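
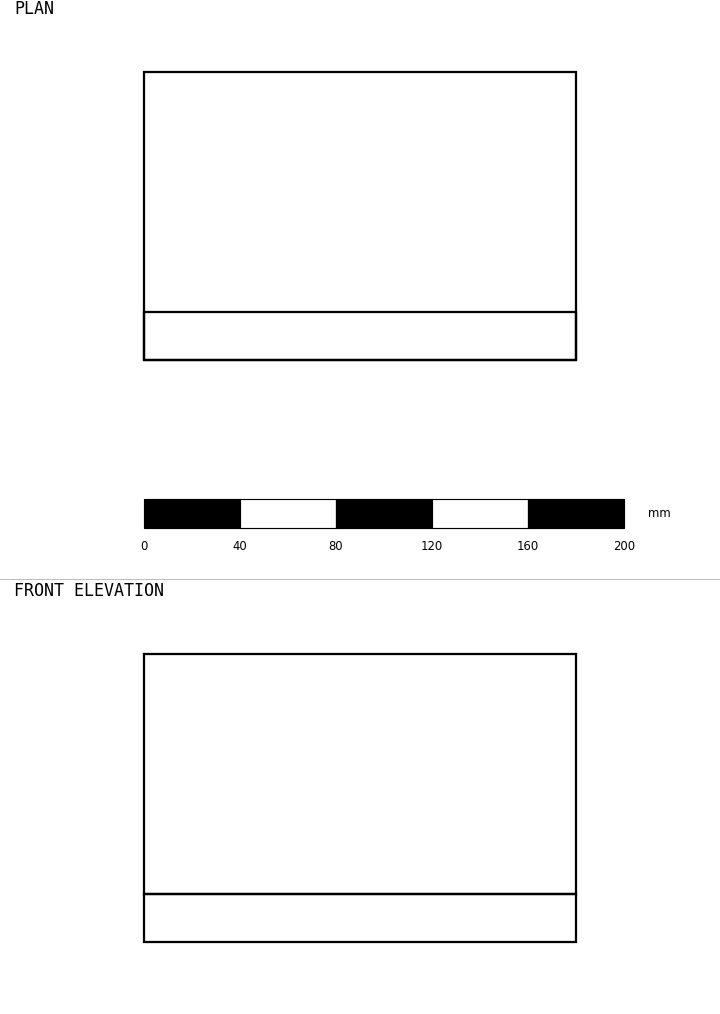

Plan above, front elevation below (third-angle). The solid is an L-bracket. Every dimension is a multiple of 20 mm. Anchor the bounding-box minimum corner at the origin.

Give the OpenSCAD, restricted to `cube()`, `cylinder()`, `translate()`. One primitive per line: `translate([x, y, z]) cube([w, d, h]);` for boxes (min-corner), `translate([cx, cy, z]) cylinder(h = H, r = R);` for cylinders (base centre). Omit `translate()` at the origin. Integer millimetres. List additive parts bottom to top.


cube([180, 120, 20]);
translate([0, 0, 20]) cube([180, 20, 100]);


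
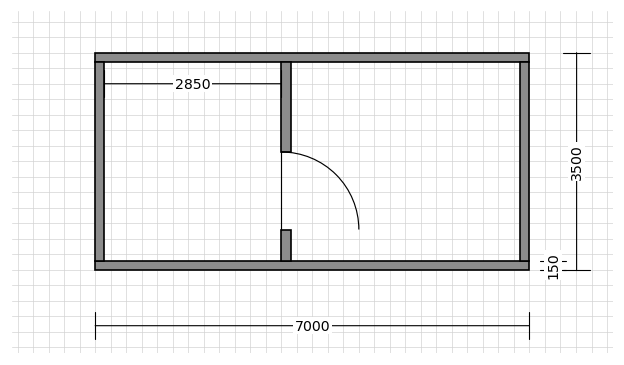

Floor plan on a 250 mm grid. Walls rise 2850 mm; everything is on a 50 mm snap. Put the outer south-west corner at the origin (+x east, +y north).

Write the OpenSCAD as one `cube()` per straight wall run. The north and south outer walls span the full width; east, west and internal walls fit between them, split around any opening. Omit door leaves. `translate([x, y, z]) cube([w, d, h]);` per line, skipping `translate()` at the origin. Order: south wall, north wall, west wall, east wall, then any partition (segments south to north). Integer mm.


cube([7000, 150, 2850]);
translate([0, 3350, 0]) cube([7000, 150, 2850]);
translate([0, 150, 0]) cube([150, 3200, 2850]);
translate([6850, 150, 0]) cube([150, 3200, 2850]);
translate([3000, 150, 0]) cube([150, 500, 2850]);
translate([3000, 1900, 0]) cube([150, 1450, 2850]);


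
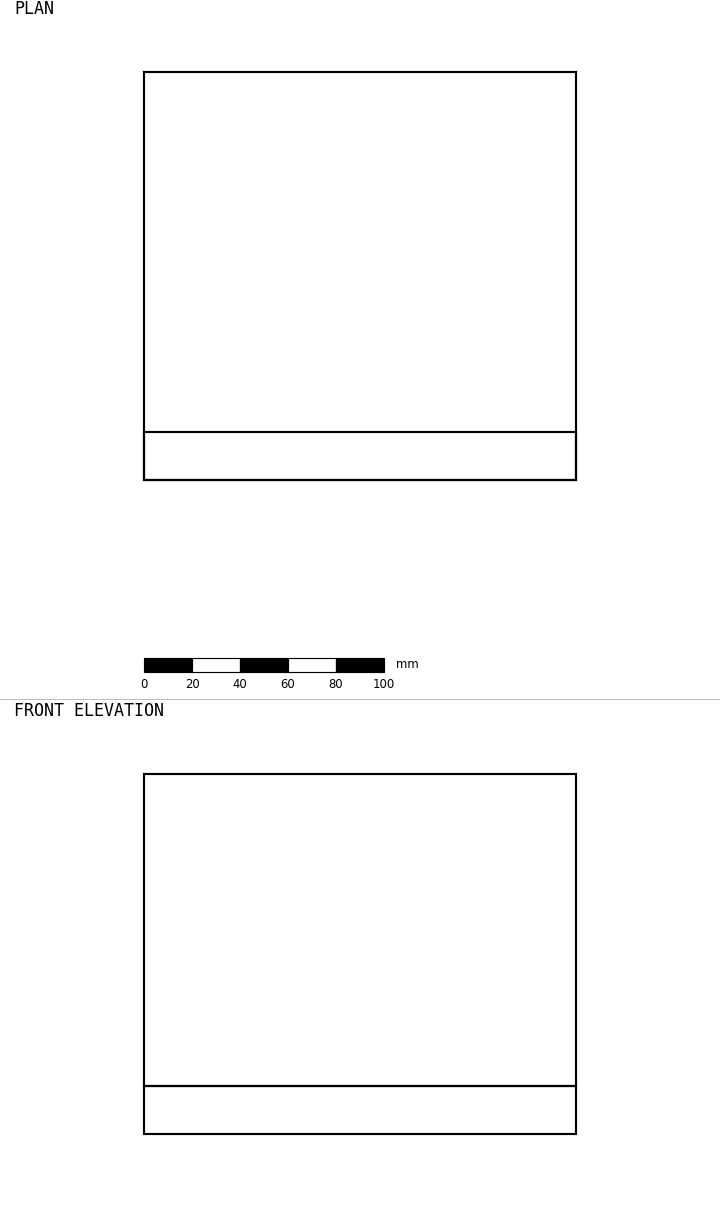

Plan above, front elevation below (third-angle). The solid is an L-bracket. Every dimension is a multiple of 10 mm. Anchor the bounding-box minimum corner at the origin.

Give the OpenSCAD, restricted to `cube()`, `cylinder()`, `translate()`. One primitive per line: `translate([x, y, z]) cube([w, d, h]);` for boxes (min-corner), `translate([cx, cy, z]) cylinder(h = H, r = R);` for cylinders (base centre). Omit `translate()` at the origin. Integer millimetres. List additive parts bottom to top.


cube([180, 170, 20]);
translate([0, 0, 20]) cube([180, 20, 130]);


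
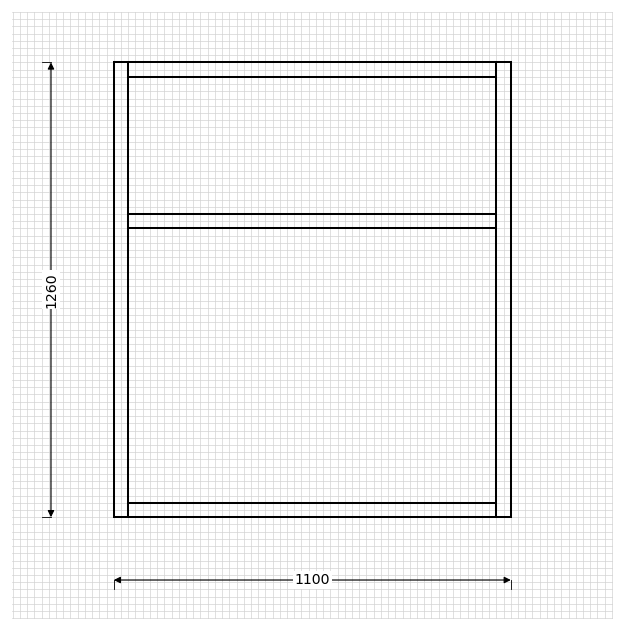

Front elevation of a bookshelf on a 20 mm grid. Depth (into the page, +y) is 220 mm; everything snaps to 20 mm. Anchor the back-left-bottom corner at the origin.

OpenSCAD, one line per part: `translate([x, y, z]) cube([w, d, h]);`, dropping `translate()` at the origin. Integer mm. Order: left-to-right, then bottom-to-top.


cube([40, 220, 1260]);
translate([40, 0, 0]) cube([1020, 220, 40]);
translate([40, 0, 800]) cube([1020, 220, 40]);
translate([40, 0, 1220]) cube([1020, 220, 40]);
translate([1060, 0, 0]) cube([40, 220, 1260]);


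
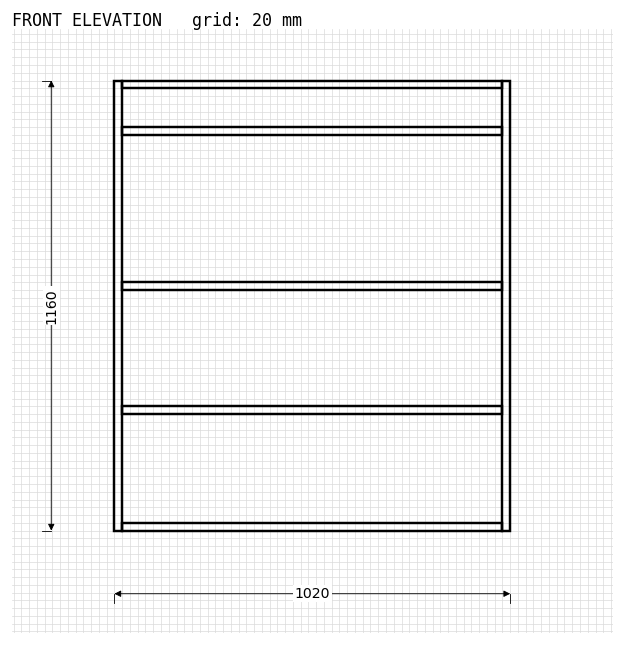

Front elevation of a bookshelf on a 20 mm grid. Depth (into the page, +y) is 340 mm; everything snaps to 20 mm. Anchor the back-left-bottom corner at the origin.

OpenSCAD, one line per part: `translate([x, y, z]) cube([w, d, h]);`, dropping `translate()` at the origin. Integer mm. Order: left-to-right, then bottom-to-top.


cube([20, 340, 1160]);
translate([20, 0, 0]) cube([980, 340, 20]);
translate([20, 0, 300]) cube([980, 340, 20]);
translate([20, 0, 620]) cube([980, 340, 20]);
translate([20, 0, 1020]) cube([980, 340, 20]);
translate([20, 0, 1140]) cube([980, 340, 20]);
translate([1000, 0, 0]) cube([20, 340, 1160]);


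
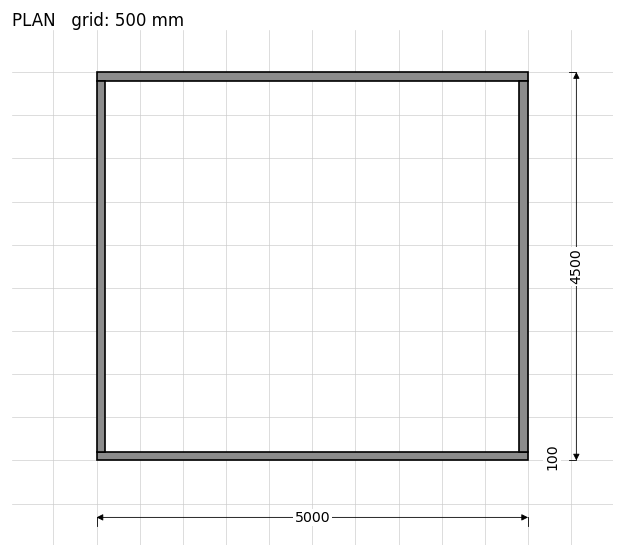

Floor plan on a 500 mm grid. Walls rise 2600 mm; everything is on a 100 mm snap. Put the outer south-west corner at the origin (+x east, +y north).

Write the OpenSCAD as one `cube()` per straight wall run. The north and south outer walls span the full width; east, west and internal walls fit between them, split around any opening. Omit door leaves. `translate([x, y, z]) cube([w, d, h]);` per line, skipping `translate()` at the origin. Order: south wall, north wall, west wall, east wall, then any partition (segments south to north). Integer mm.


cube([5000, 100, 2600]);
translate([0, 4400, 0]) cube([5000, 100, 2600]);
translate([0, 100, 0]) cube([100, 4300, 2600]);
translate([4900, 100, 0]) cube([100, 4300, 2600]);


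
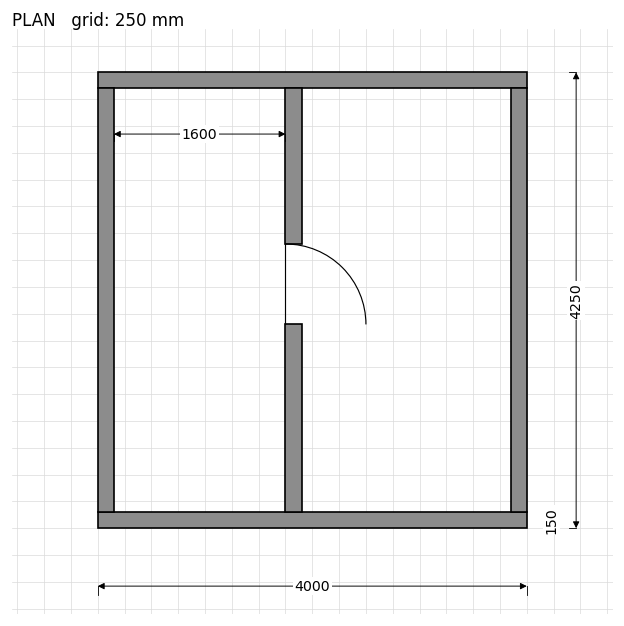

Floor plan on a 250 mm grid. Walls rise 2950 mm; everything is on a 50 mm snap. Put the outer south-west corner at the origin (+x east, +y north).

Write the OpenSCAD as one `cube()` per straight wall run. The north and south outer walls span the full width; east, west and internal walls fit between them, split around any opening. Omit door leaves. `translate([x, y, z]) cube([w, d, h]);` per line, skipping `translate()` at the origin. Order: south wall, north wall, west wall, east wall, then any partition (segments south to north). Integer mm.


cube([4000, 150, 2950]);
translate([0, 4100, 0]) cube([4000, 150, 2950]);
translate([0, 150, 0]) cube([150, 3950, 2950]);
translate([3850, 150, 0]) cube([150, 3950, 2950]);
translate([1750, 150, 0]) cube([150, 1750, 2950]);
translate([1750, 2650, 0]) cube([150, 1450, 2950]);


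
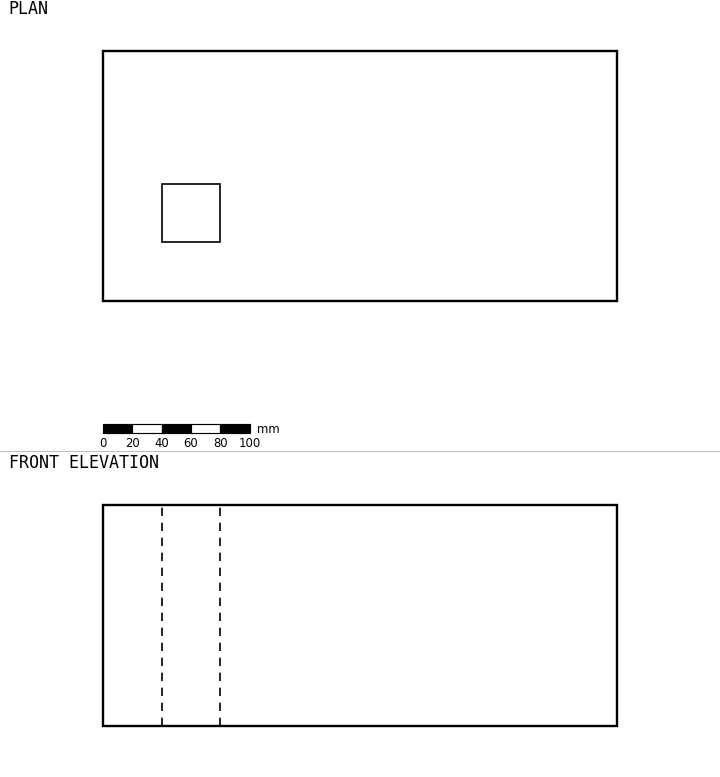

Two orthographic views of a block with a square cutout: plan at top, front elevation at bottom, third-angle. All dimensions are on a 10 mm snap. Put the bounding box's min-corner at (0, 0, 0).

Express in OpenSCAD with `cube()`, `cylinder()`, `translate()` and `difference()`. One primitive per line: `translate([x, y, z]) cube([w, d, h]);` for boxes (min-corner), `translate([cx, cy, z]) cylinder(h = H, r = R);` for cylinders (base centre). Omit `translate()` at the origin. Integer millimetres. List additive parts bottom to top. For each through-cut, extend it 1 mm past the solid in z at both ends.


difference() {
  cube([350, 170, 150]);
  translate([40, 40, -1]) cube([40, 40, 152]);
}


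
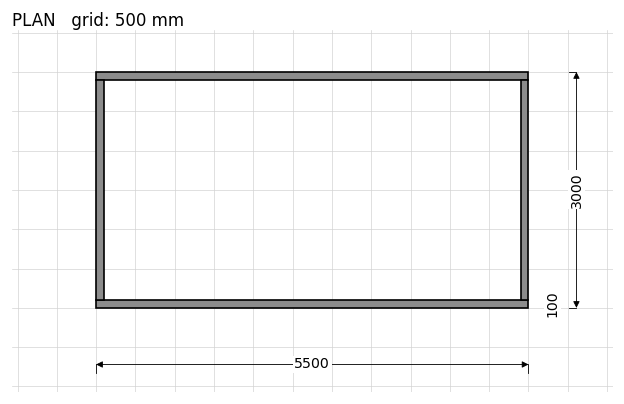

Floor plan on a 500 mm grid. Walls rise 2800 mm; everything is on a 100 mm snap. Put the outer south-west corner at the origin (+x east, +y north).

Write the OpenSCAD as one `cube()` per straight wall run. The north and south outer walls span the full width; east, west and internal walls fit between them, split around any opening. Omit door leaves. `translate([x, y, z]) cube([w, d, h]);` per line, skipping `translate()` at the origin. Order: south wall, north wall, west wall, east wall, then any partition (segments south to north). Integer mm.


cube([5500, 100, 2800]);
translate([0, 2900, 0]) cube([5500, 100, 2800]);
translate([0, 100, 0]) cube([100, 2800, 2800]);
translate([5400, 100, 0]) cube([100, 2800, 2800]);


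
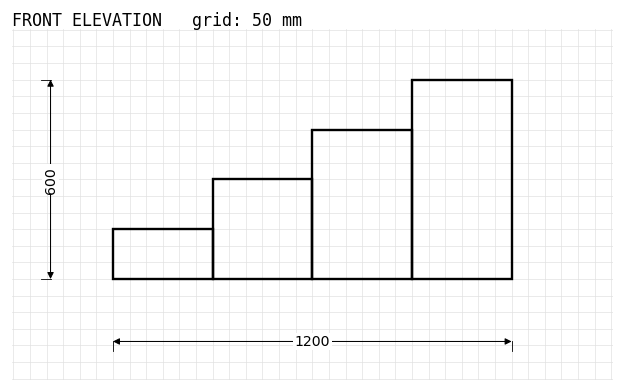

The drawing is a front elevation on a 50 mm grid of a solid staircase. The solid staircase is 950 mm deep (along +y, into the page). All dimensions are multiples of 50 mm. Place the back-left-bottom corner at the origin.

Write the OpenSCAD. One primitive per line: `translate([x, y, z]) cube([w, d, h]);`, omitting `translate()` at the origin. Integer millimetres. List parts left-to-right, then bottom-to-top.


cube([300, 950, 150]);
translate([300, 0, 0]) cube([300, 950, 300]);
translate([600, 0, 0]) cube([300, 950, 450]);
translate([900, 0, 0]) cube([300, 950, 600]);


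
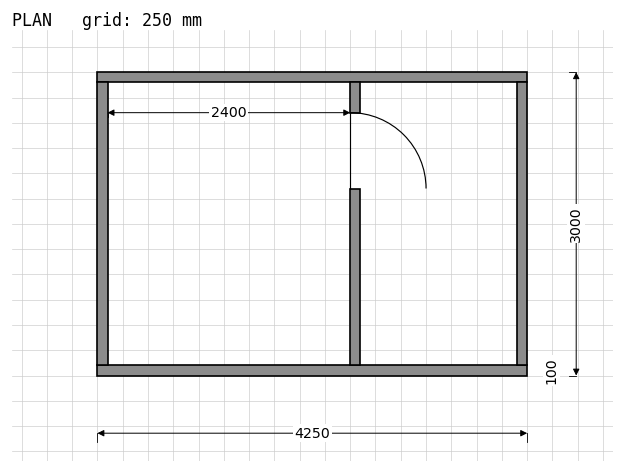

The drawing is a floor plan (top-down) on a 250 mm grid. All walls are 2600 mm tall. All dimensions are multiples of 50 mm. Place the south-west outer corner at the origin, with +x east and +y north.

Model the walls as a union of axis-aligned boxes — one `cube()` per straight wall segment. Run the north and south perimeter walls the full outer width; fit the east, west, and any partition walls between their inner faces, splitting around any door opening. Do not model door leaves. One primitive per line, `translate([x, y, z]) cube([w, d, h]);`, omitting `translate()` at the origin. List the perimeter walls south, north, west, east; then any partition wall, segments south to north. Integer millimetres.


cube([4250, 100, 2600]);
translate([0, 2900, 0]) cube([4250, 100, 2600]);
translate([0, 100, 0]) cube([100, 2800, 2600]);
translate([4150, 100, 0]) cube([100, 2800, 2600]);
translate([2500, 100, 0]) cube([100, 1750, 2600]);
translate([2500, 2600, 0]) cube([100, 300, 2600]);


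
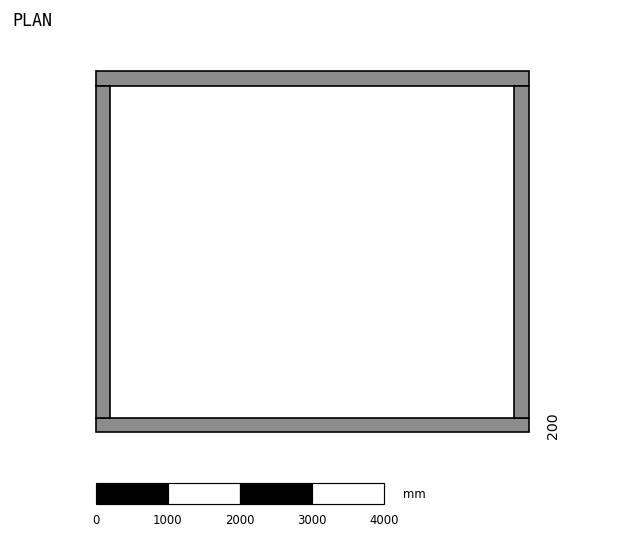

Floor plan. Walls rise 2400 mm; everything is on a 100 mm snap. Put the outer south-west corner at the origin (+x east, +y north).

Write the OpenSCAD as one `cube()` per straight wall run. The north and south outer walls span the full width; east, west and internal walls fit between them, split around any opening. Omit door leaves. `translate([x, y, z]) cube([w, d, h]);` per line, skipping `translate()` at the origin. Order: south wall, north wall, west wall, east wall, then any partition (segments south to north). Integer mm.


cube([6000, 200, 2400]);
translate([0, 4800, 0]) cube([6000, 200, 2400]);
translate([0, 200, 0]) cube([200, 4600, 2400]);
translate([5800, 200, 0]) cube([200, 4600, 2400]);


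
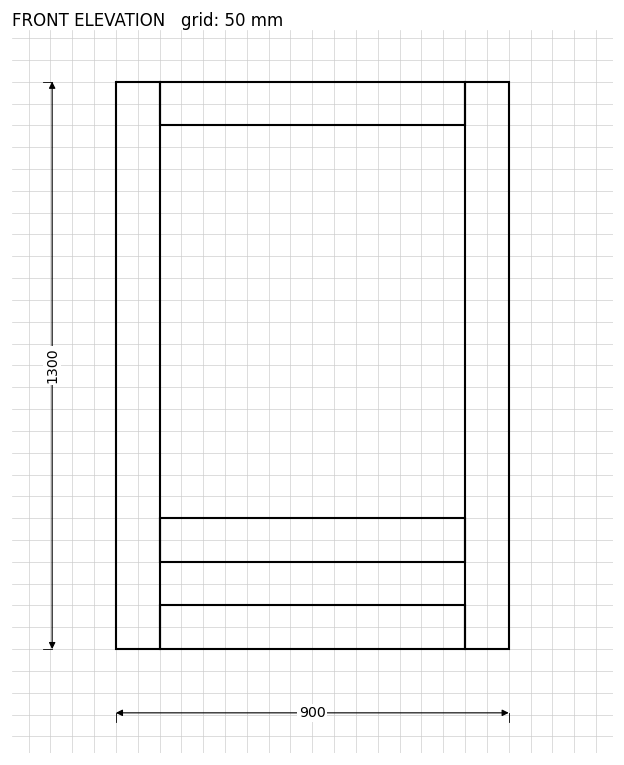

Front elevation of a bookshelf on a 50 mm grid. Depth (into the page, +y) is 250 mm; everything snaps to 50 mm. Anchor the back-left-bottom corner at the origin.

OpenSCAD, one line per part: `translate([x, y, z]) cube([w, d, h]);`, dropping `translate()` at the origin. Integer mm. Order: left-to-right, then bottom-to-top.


cube([100, 250, 1300]);
translate([100, 0, 0]) cube([700, 250, 100]);
translate([100, 0, 200]) cube([700, 250, 100]);
translate([100, 0, 1200]) cube([700, 250, 100]);
translate([800, 0, 0]) cube([100, 250, 1300]);


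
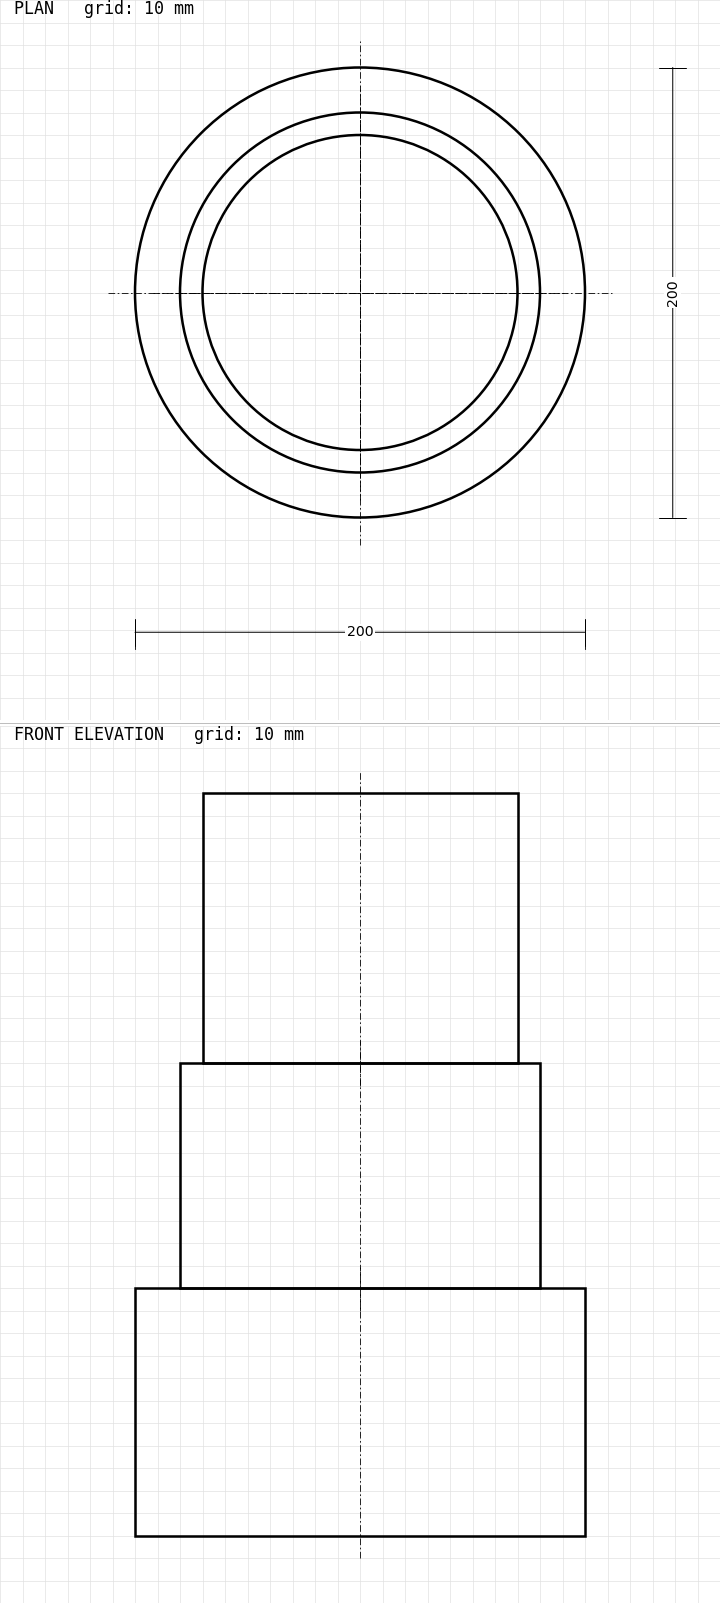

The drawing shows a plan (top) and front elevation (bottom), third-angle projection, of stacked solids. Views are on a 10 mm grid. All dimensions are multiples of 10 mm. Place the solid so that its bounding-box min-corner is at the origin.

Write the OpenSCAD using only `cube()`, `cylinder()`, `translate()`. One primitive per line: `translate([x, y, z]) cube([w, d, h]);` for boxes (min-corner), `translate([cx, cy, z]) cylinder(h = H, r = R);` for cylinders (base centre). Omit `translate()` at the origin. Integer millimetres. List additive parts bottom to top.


translate([100, 100, 0]) cylinder(h = 110, r = 100);
translate([100, 100, 110]) cylinder(h = 100, r = 80);
translate([100, 100, 210]) cylinder(h = 120, r = 70);


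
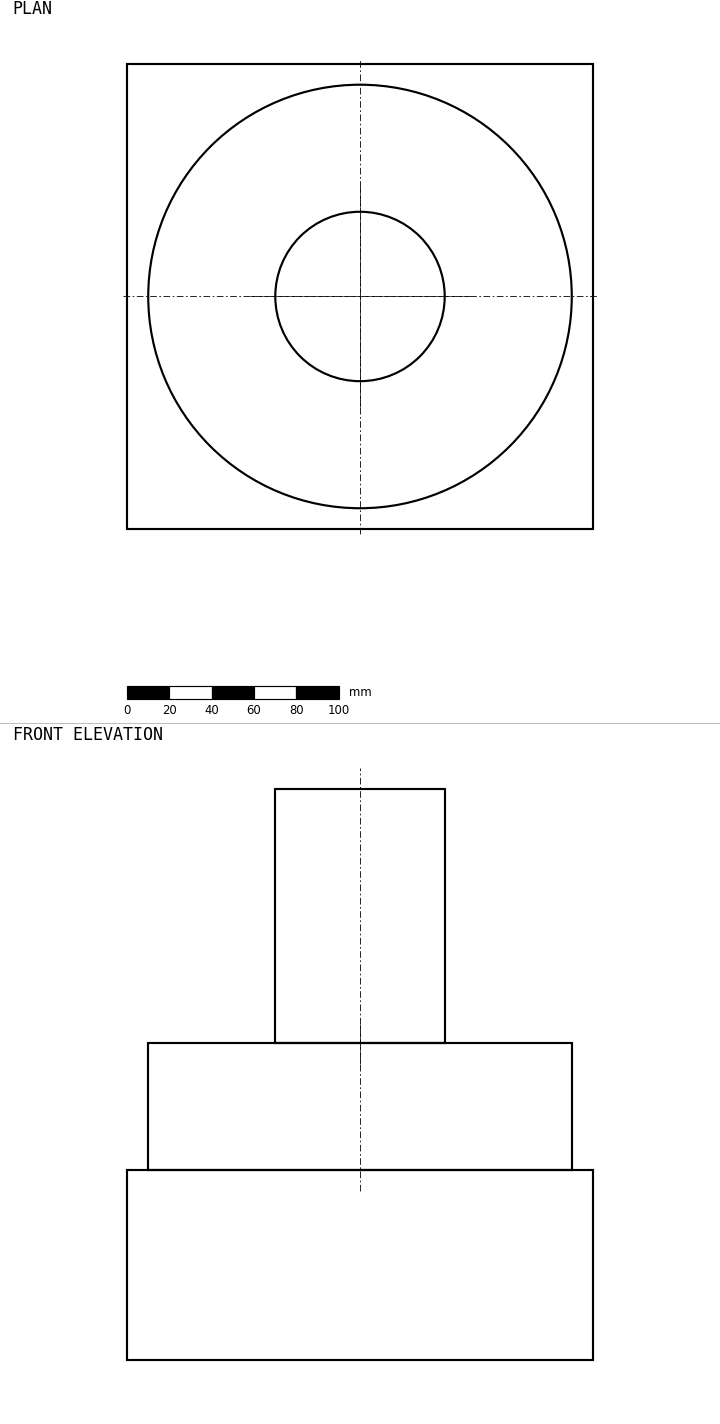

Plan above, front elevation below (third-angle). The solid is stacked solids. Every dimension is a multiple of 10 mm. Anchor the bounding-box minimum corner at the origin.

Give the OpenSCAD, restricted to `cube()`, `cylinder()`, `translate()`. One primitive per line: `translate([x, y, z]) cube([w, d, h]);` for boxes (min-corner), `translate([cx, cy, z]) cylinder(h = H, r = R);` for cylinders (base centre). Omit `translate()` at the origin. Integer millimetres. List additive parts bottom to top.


cube([220, 220, 90]);
translate([110, 110, 90]) cylinder(h = 60, r = 100);
translate([110, 110, 150]) cylinder(h = 120, r = 40);


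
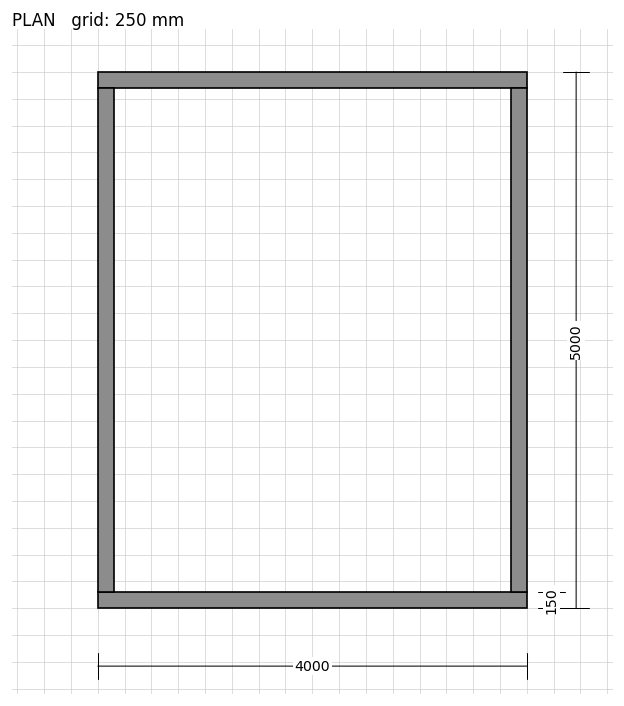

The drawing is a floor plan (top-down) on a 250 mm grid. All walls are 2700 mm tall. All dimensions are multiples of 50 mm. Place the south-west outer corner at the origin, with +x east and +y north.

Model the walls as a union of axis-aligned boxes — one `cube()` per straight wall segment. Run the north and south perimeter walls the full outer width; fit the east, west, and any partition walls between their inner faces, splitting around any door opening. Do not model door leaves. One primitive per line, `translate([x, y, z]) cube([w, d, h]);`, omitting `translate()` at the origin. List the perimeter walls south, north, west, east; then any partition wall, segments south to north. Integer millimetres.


cube([4000, 150, 2700]);
translate([0, 4850, 0]) cube([4000, 150, 2700]);
translate([0, 150, 0]) cube([150, 4700, 2700]);
translate([3850, 150, 0]) cube([150, 4700, 2700]);


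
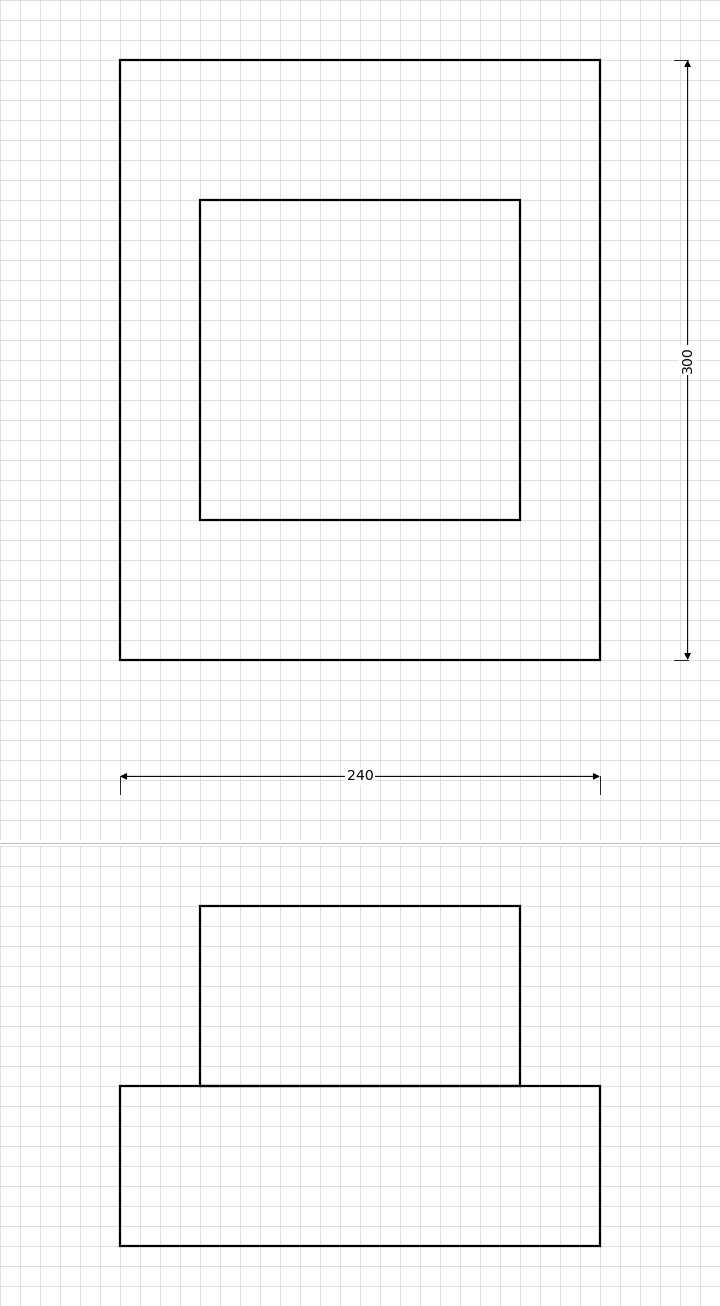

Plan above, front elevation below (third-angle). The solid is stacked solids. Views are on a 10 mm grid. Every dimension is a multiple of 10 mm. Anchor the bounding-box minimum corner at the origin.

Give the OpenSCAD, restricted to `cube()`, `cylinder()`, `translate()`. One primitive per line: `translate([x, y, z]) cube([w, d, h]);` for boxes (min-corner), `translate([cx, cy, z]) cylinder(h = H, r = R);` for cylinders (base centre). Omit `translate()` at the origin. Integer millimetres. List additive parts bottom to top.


cube([240, 300, 80]);
translate([40, 70, 80]) cube([160, 160, 90]);


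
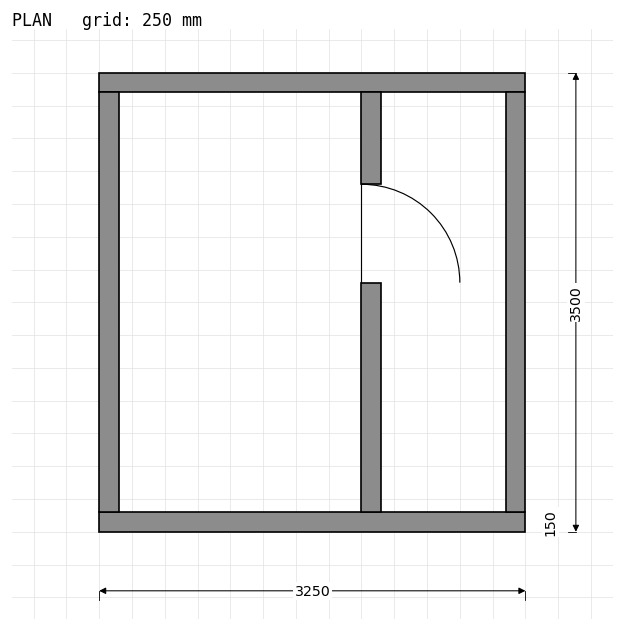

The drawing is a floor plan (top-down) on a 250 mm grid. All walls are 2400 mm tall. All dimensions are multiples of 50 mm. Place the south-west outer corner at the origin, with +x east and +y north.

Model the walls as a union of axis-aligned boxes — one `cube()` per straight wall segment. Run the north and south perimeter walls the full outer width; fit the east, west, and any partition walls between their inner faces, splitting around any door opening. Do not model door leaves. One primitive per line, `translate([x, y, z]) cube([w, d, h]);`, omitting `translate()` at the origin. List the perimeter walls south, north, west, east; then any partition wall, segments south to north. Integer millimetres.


cube([3250, 150, 2400]);
translate([0, 3350, 0]) cube([3250, 150, 2400]);
translate([0, 150, 0]) cube([150, 3200, 2400]);
translate([3100, 150, 0]) cube([150, 3200, 2400]);
translate([2000, 150, 0]) cube([150, 1750, 2400]);
translate([2000, 2650, 0]) cube([150, 700, 2400]);


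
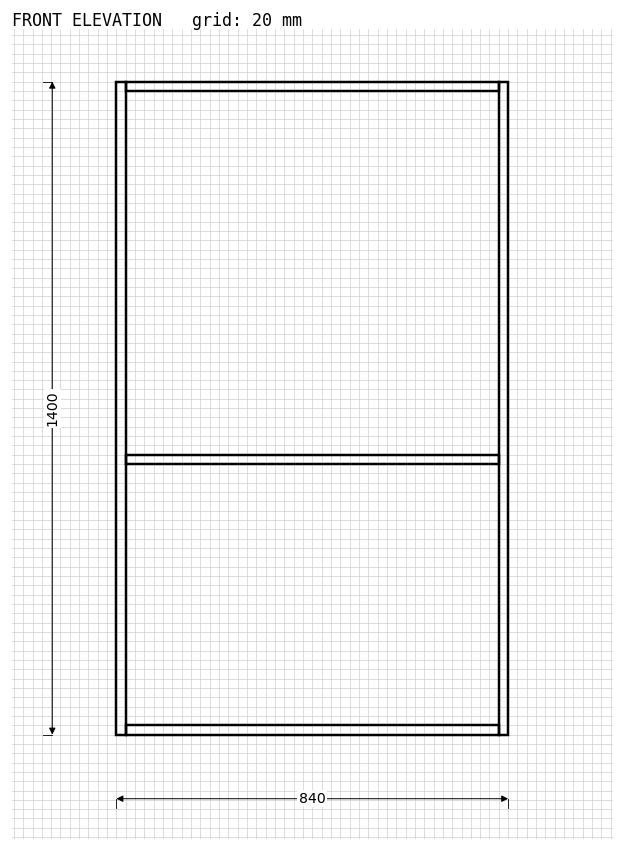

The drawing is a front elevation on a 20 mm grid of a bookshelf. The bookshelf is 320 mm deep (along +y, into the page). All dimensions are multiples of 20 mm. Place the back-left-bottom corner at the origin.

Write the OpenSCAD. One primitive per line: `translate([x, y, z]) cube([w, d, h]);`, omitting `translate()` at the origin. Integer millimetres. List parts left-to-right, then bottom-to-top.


cube([20, 320, 1400]);
translate([20, 0, 0]) cube([800, 320, 20]);
translate([20, 0, 580]) cube([800, 320, 20]);
translate([20, 0, 1380]) cube([800, 320, 20]);
translate([820, 0, 0]) cube([20, 320, 1400]);


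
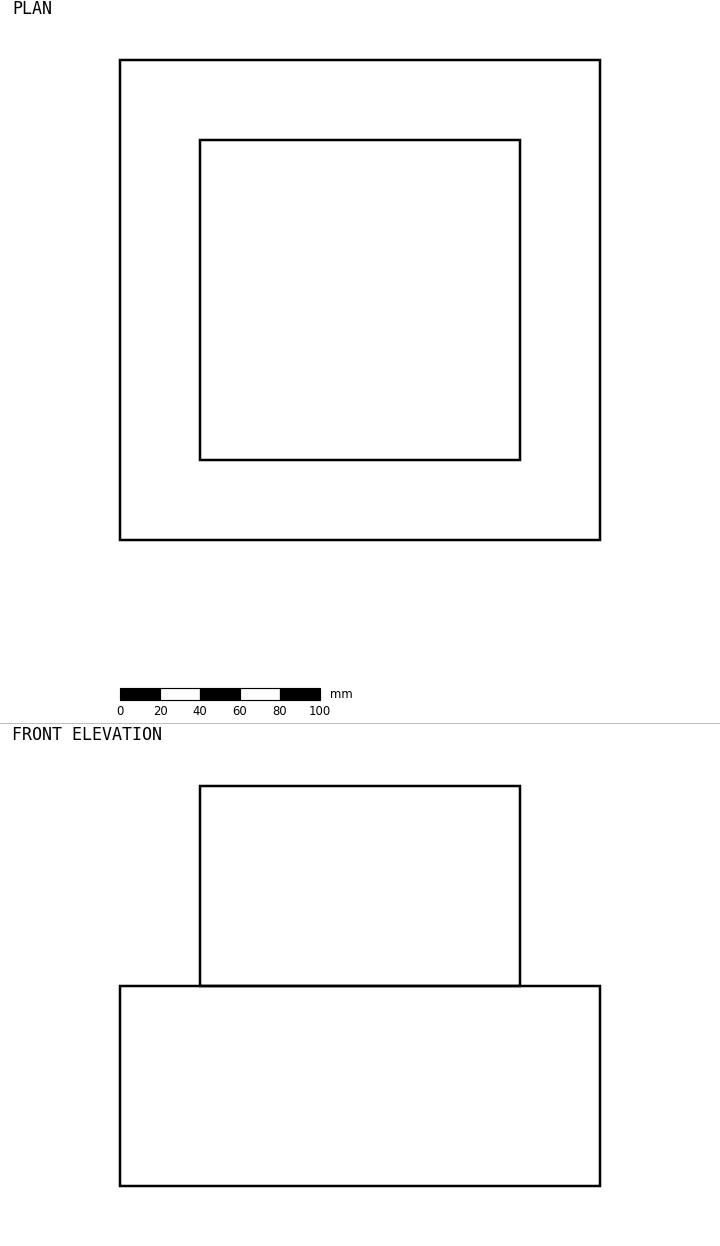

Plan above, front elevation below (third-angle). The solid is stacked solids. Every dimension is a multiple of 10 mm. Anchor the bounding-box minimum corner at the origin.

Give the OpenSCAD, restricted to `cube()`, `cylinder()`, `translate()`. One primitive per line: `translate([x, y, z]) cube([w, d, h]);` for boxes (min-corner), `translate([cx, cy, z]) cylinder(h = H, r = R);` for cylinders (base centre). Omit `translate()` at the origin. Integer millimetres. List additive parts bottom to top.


cube([240, 240, 100]);
translate([40, 40, 100]) cube([160, 160, 100]);


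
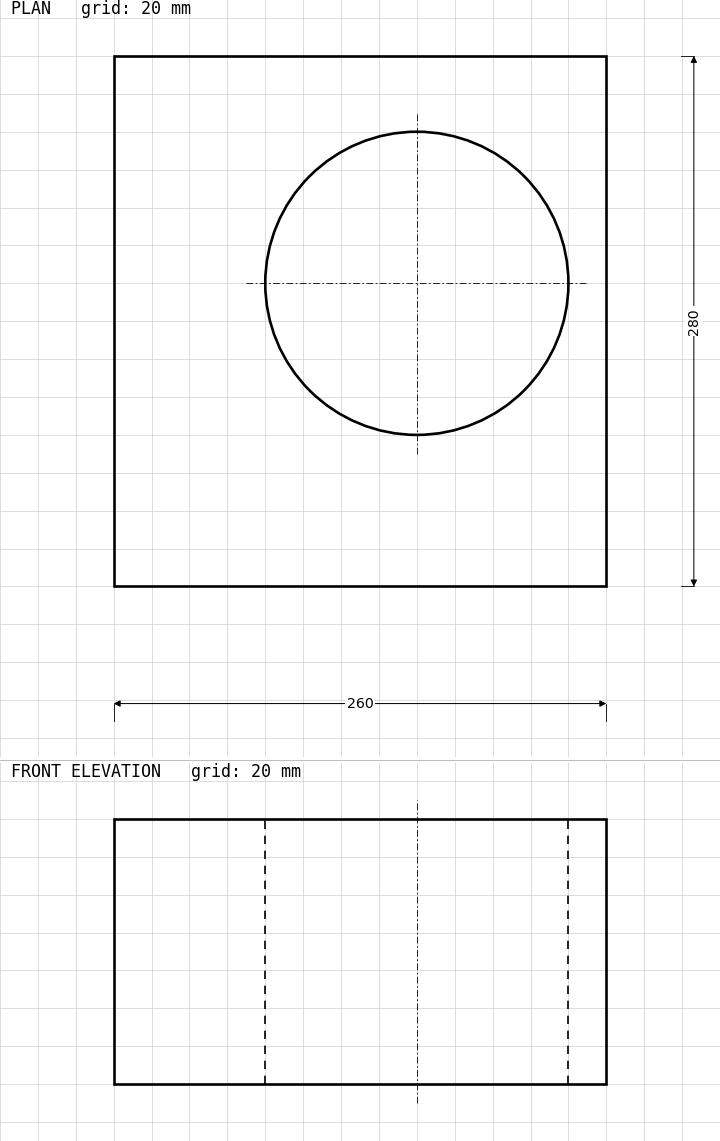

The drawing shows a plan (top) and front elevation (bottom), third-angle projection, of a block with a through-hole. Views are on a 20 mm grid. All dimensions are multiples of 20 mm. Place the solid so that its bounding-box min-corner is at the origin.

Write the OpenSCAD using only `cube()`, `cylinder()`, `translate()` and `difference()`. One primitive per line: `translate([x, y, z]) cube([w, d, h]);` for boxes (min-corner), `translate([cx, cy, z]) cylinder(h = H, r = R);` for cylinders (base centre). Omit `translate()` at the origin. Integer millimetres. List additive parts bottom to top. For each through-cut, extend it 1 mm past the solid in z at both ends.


difference() {
  cube([260, 280, 140]);
  translate([160, 160, -1]) cylinder(h = 142, r = 80);
}


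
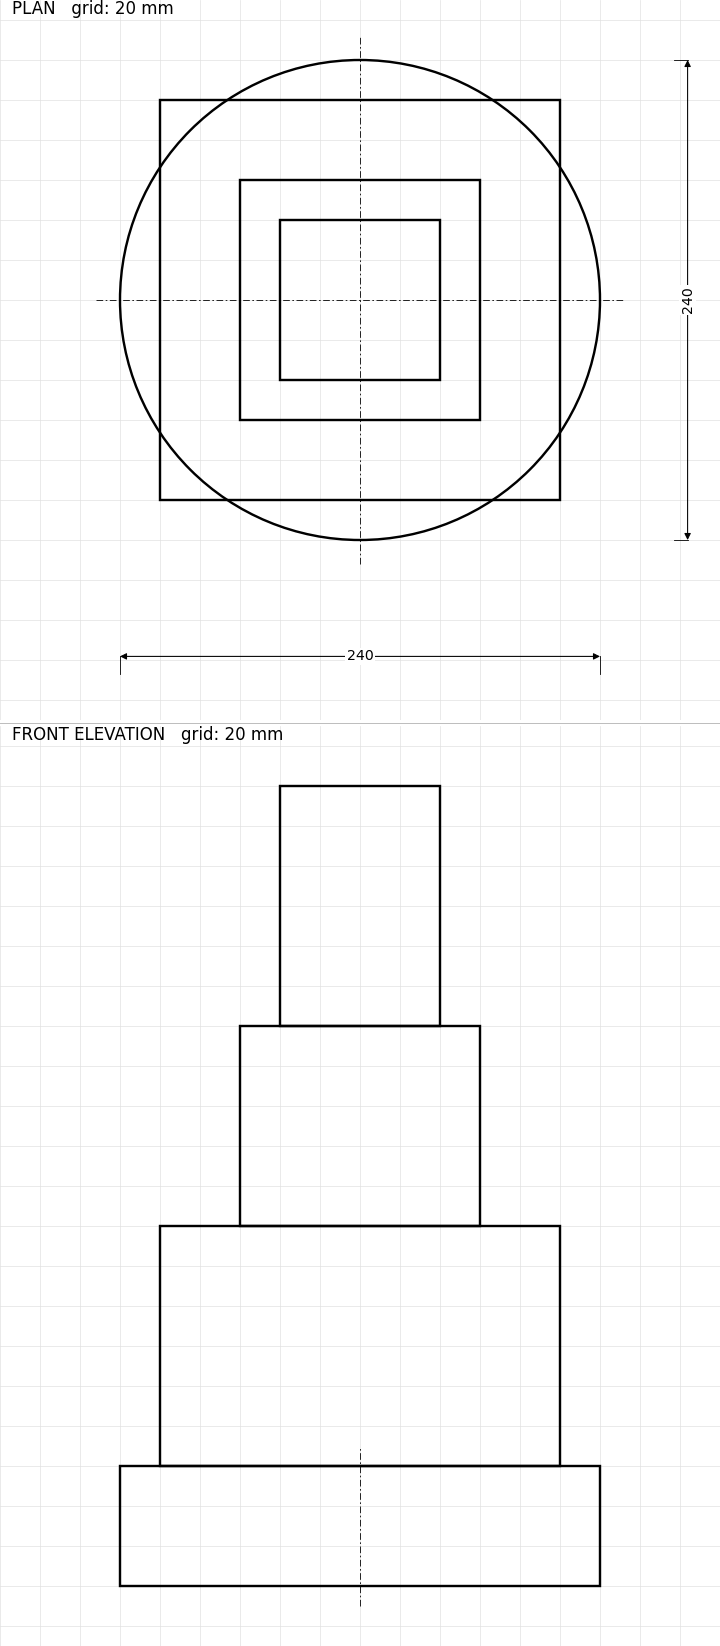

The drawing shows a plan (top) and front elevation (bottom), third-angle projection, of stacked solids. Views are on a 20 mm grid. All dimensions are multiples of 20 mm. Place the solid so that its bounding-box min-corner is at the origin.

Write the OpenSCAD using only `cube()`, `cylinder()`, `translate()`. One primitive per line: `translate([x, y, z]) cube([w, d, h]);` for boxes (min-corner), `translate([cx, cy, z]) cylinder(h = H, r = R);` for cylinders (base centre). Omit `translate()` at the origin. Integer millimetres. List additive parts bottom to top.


translate([120, 120, 0]) cylinder(h = 60, r = 120);
translate([20, 20, 60]) cube([200, 200, 120]);
translate([60, 60, 180]) cube([120, 120, 100]);
translate([80, 80, 280]) cube([80, 80, 120]);


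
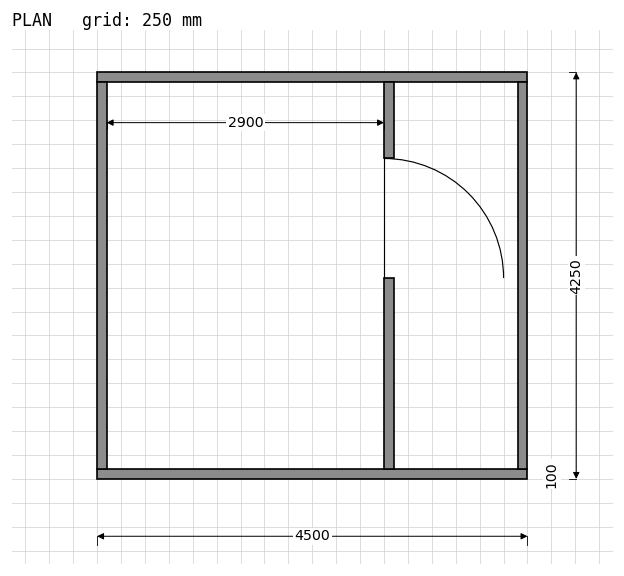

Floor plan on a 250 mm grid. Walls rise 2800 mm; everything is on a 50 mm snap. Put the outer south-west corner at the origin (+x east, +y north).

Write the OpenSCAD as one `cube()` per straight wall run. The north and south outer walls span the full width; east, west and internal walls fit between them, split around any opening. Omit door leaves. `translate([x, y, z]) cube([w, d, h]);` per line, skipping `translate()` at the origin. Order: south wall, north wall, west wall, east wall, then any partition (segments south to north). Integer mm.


cube([4500, 100, 2800]);
translate([0, 4150, 0]) cube([4500, 100, 2800]);
translate([0, 100, 0]) cube([100, 4050, 2800]);
translate([4400, 100, 0]) cube([100, 4050, 2800]);
translate([3000, 100, 0]) cube([100, 2000, 2800]);
translate([3000, 3350, 0]) cube([100, 800, 2800]);


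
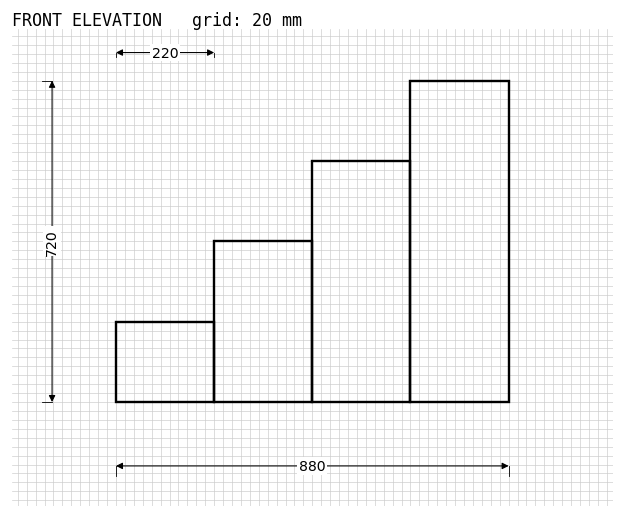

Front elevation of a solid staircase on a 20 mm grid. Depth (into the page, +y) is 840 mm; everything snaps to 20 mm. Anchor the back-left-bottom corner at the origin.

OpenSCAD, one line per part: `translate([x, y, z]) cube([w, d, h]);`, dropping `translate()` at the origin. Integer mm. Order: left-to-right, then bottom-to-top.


cube([220, 840, 180]);
translate([220, 0, 0]) cube([220, 840, 360]);
translate([440, 0, 0]) cube([220, 840, 540]);
translate([660, 0, 0]) cube([220, 840, 720]);


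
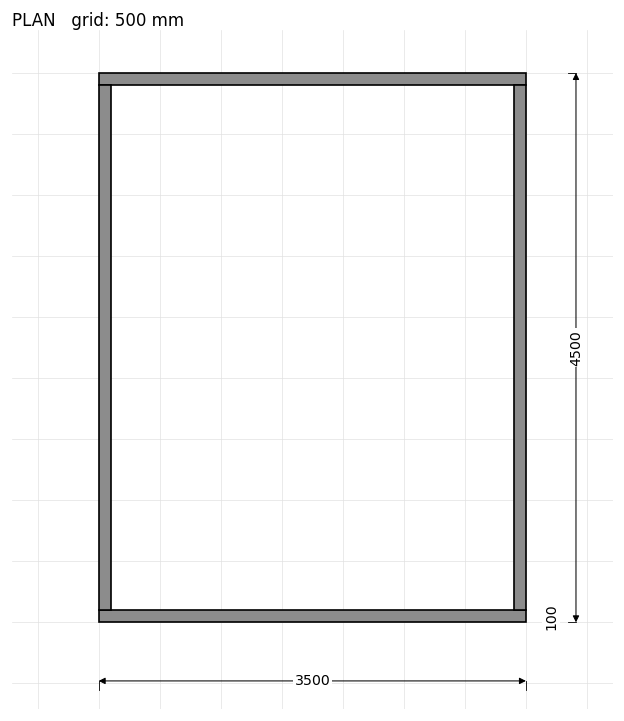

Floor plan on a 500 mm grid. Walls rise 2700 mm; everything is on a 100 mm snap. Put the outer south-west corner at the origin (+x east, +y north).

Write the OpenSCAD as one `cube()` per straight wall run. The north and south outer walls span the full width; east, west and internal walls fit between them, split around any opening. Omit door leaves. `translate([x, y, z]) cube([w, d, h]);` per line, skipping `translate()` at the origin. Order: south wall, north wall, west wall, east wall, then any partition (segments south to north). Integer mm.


cube([3500, 100, 2700]);
translate([0, 4400, 0]) cube([3500, 100, 2700]);
translate([0, 100, 0]) cube([100, 4300, 2700]);
translate([3400, 100, 0]) cube([100, 4300, 2700]);


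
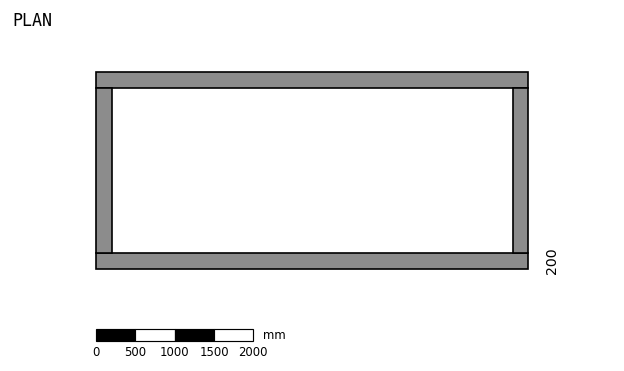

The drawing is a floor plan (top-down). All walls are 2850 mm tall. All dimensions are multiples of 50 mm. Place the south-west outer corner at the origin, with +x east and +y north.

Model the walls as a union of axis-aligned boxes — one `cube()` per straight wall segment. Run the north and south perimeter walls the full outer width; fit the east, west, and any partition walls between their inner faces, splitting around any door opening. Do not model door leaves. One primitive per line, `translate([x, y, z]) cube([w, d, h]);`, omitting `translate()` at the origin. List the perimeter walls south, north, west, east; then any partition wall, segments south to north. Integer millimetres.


cube([5500, 200, 2850]);
translate([0, 2300, 0]) cube([5500, 200, 2850]);
translate([0, 200, 0]) cube([200, 2100, 2850]);
translate([5300, 200, 0]) cube([200, 2100, 2850]);


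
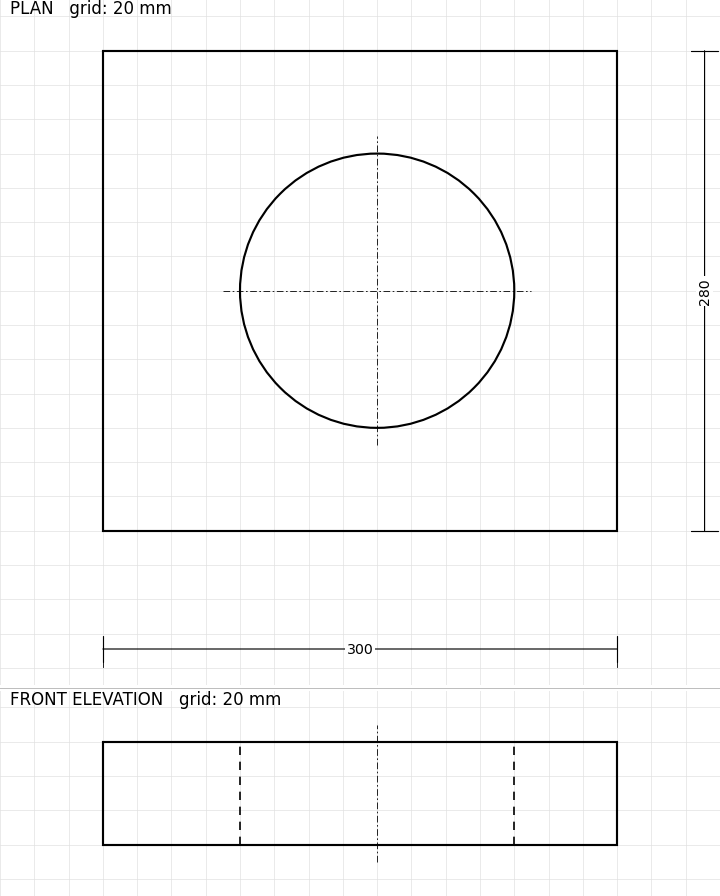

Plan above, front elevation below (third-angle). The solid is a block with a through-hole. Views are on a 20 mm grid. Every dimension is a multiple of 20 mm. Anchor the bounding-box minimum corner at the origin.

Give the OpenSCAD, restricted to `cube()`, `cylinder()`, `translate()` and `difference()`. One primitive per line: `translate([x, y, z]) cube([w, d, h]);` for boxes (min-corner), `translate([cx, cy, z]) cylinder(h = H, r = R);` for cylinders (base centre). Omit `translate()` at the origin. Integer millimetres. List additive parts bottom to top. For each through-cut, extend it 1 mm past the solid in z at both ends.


difference() {
  cube([300, 280, 60]);
  translate([160, 140, -1]) cylinder(h = 62, r = 80);
}


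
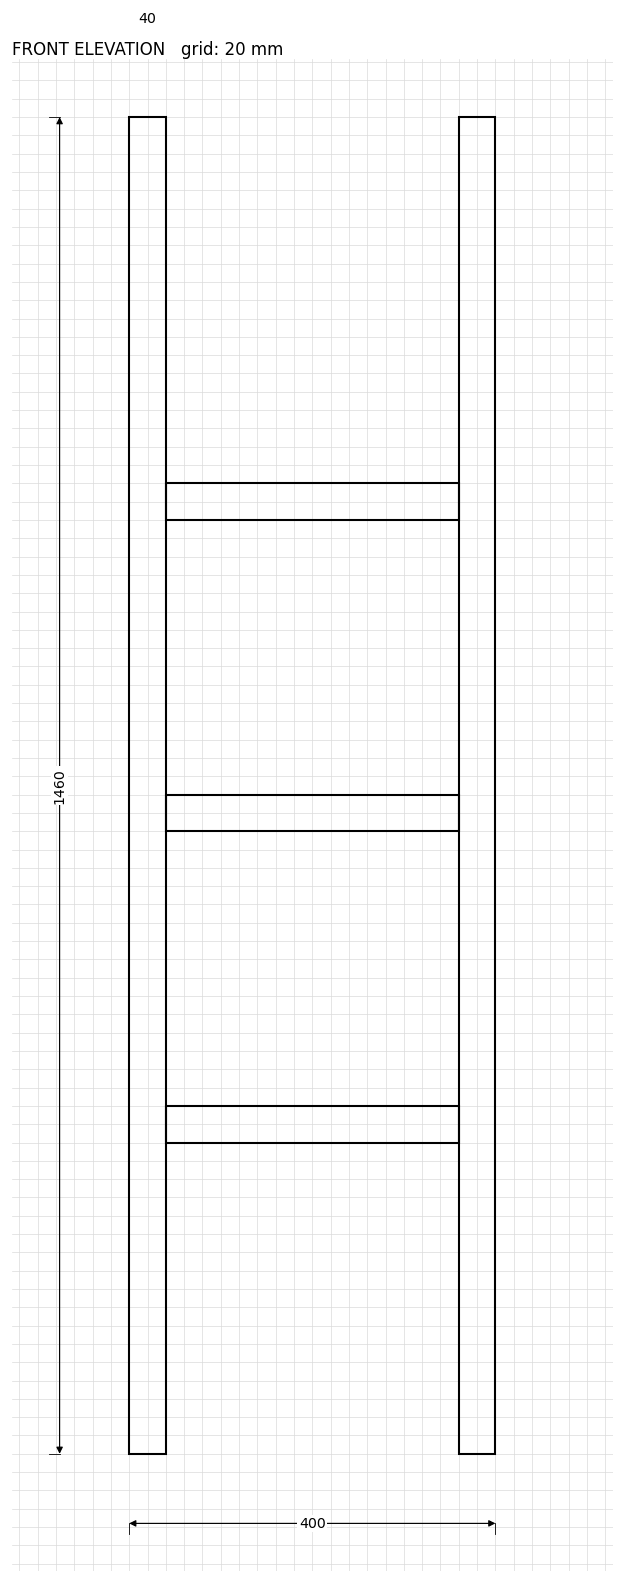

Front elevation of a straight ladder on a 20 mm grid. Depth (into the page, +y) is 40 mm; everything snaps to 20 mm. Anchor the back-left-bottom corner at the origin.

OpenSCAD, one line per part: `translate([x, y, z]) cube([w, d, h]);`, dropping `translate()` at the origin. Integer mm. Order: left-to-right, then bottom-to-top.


cube([40, 40, 1460]);
translate([40, 0, 340]) cube([320, 40, 40]);
translate([40, 0, 680]) cube([320, 40, 40]);
translate([40, 0, 1020]) cube([320, 40, 40]);
translate([360, 0, 0]) cube([40, 40, 1460]);


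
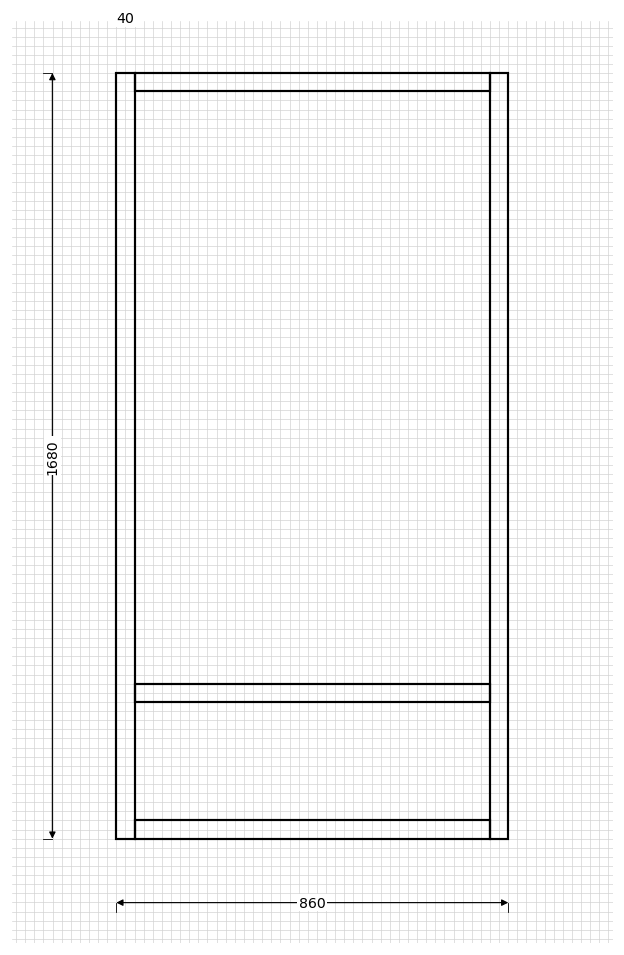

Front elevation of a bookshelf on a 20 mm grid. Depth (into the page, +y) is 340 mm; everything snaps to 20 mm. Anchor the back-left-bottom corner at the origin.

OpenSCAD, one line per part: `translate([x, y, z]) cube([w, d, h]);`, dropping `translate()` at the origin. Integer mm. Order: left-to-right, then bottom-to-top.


cube([40, 340, 1680]);
translate([40, 0, 0]) cube([780, 340, 40]);
translate([40, 0, 300]) cube([780, 340, 40]);
translate([40, 0, 1640]) cube([780, 340, 40]);
translate([820, 0, 0]) cube([40, 340, 1680]);


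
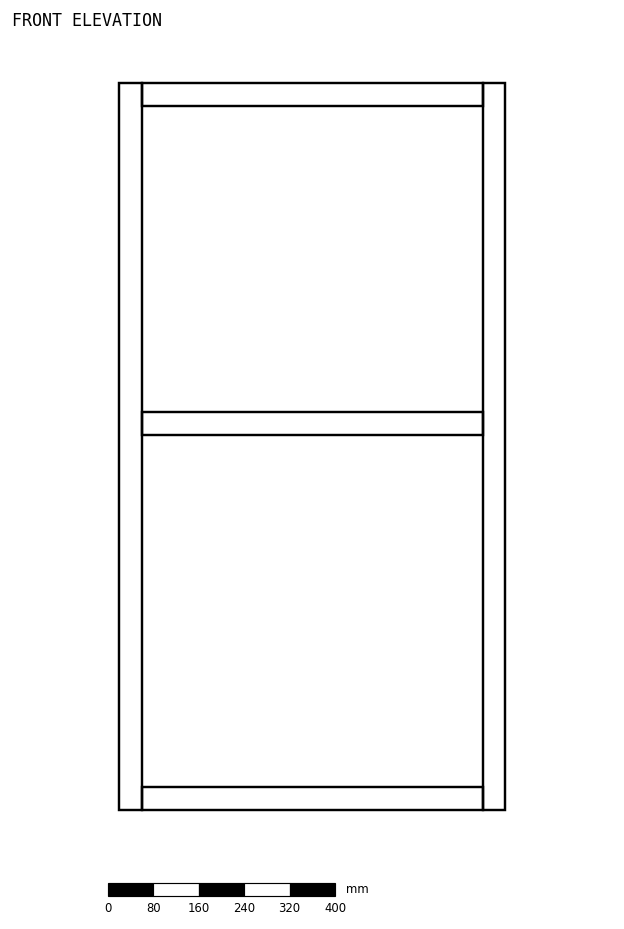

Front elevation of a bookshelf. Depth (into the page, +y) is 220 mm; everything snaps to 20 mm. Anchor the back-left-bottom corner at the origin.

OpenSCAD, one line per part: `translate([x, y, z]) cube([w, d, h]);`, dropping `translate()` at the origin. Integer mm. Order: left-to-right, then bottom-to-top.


cube([40, 220, 1280]);
translate([40, 0, 0]) cube([600, 220, 40]);
translate([40, 0, 660]) cube([600, 220, 40]);
translate([40, 0, 1240]) cube([600, 220, 40]);
translate([640, 0, 0]) cube([40, 220, 1280]);


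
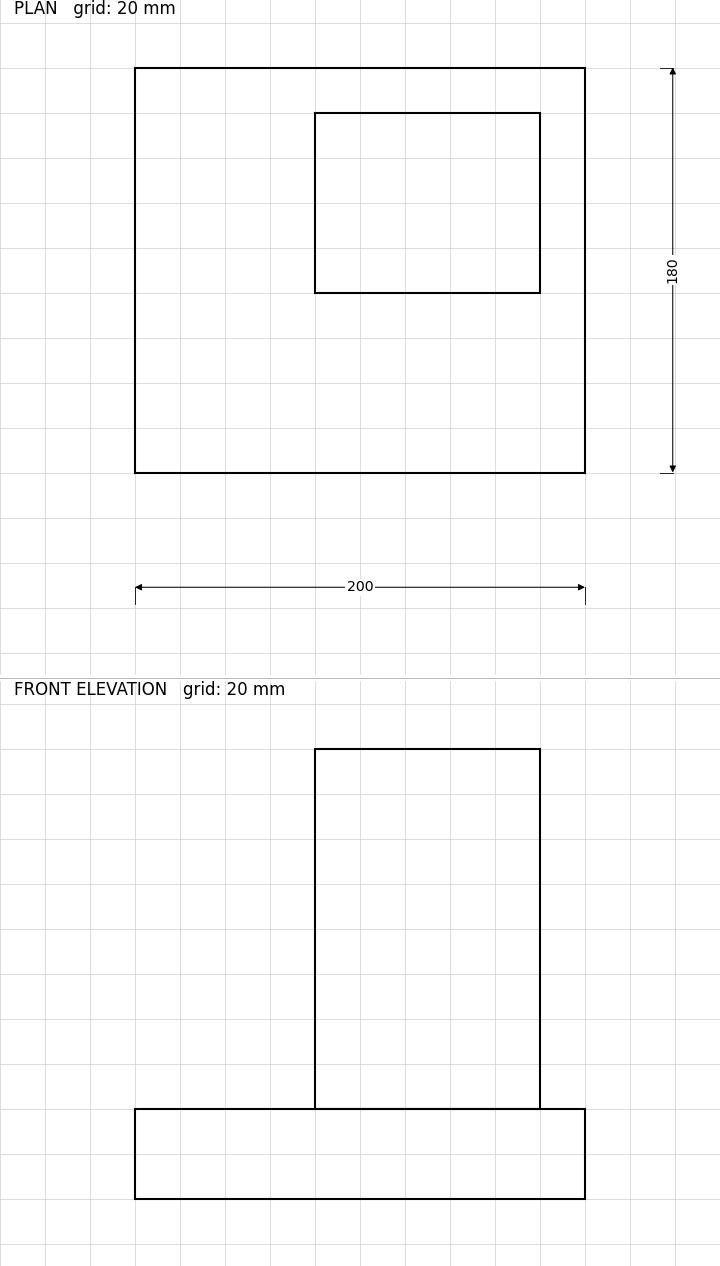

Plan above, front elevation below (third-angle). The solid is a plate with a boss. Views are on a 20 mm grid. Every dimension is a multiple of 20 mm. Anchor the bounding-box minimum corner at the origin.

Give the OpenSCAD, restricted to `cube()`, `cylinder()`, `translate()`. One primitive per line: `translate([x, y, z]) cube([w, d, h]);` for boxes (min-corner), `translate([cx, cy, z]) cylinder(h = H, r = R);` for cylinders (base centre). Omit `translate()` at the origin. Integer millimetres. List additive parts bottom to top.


cube([200, 180, 40]);
translate([80, 80, 40]) cube([100, 80, 160]);


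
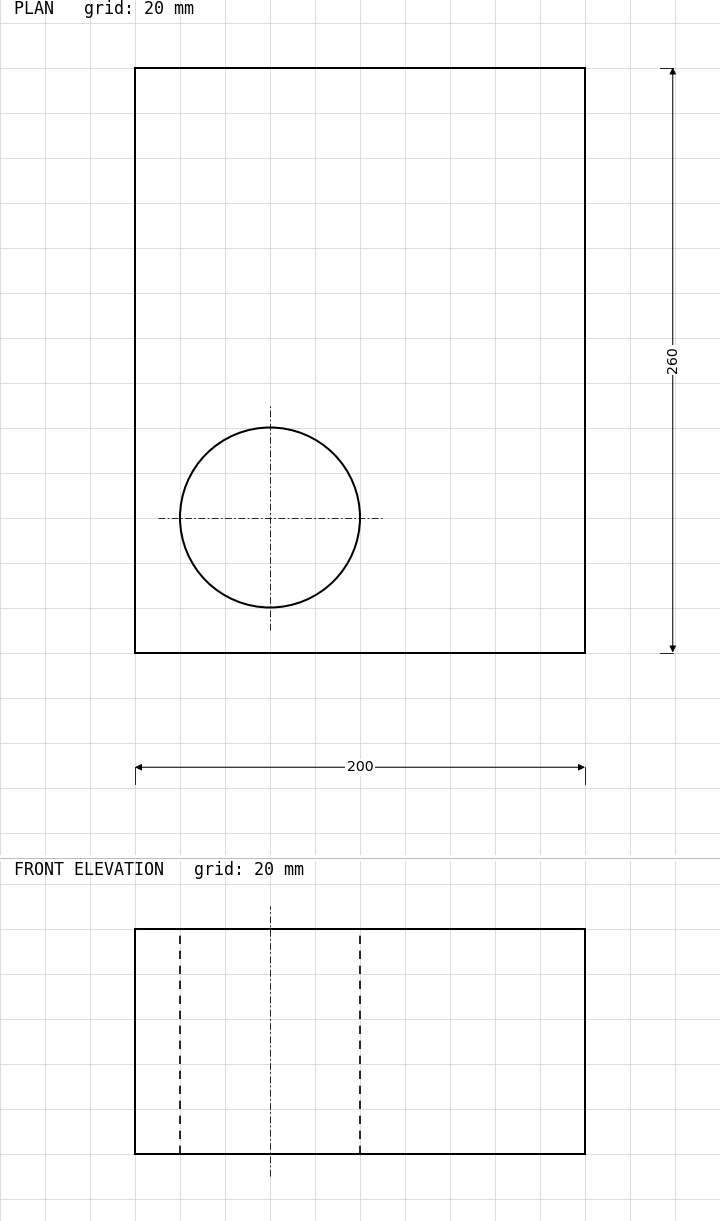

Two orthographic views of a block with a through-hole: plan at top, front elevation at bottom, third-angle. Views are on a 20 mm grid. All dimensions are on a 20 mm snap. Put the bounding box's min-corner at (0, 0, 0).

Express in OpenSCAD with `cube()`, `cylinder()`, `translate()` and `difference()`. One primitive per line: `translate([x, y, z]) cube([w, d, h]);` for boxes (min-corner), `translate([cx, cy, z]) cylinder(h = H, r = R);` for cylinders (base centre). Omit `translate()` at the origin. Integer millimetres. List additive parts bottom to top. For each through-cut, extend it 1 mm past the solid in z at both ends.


difference() {
  cube([200, 260, 100]);
  translate([60, 60, -1]) cylinder(h = 102, r = 40);
}


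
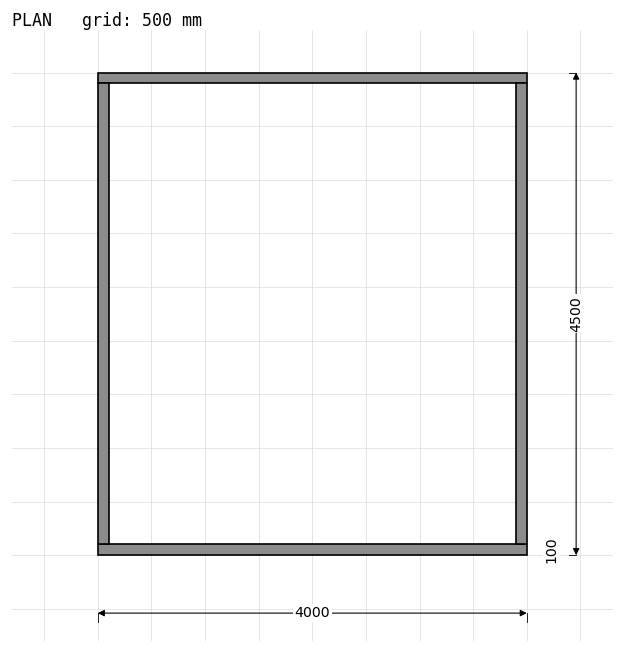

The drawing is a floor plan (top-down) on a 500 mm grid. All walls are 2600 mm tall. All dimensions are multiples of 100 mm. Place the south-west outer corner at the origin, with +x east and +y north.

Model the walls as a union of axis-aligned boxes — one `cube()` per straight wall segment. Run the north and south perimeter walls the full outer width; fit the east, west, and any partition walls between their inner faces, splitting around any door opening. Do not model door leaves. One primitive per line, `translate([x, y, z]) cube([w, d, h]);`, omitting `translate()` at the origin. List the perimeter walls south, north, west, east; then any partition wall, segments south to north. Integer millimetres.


cube([4000, 100, 2600]);
translate([0, 4400, 0]) cube([4000, 100, 2600]);
translate([0, 100, 0]) cube([100, 4300, 2600]);
translate([3900, 100, 0]) cube([100, 4300, 2600]);


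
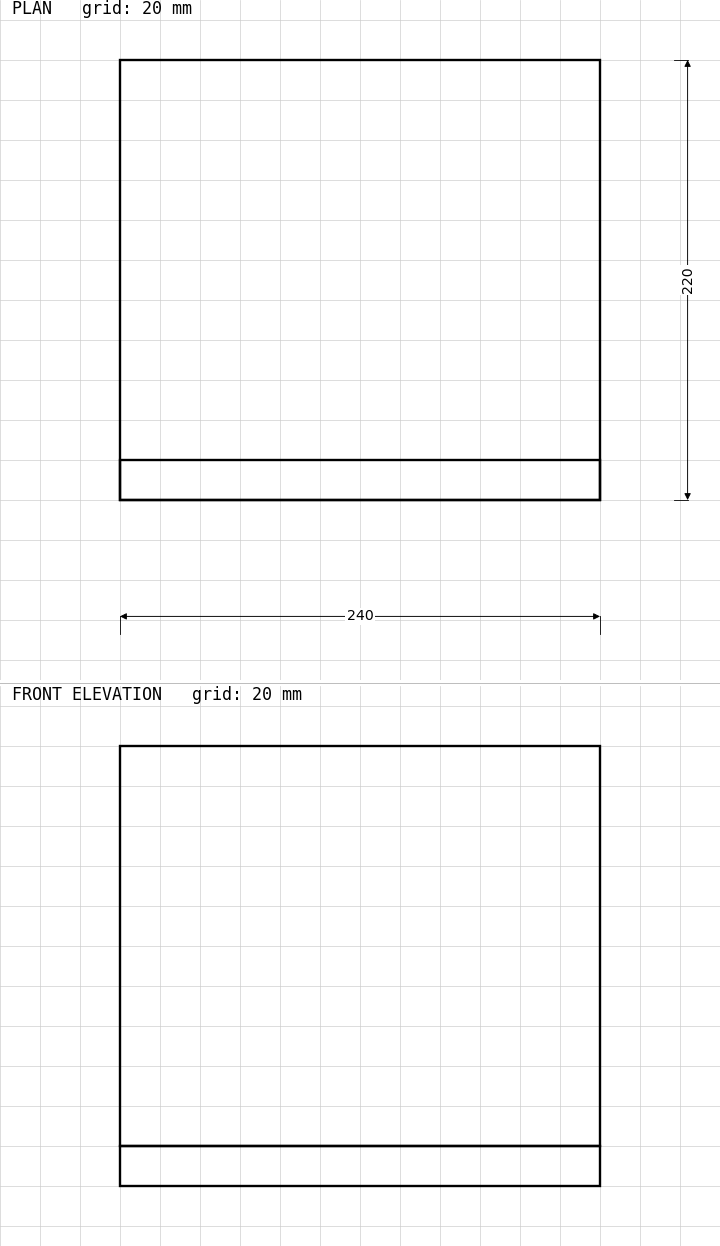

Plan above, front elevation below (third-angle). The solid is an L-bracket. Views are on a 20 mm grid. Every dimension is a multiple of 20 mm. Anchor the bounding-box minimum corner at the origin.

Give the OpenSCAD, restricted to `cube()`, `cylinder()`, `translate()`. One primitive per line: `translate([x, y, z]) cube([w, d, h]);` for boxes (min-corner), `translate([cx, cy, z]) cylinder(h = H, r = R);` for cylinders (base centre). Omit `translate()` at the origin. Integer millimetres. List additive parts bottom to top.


cube([240, 220, 20]);
translate([0, 0, 20]) cube([240, 20, 200]);


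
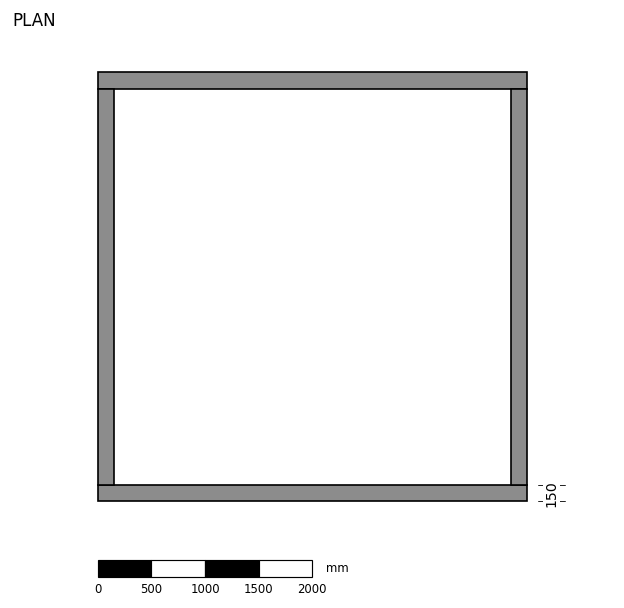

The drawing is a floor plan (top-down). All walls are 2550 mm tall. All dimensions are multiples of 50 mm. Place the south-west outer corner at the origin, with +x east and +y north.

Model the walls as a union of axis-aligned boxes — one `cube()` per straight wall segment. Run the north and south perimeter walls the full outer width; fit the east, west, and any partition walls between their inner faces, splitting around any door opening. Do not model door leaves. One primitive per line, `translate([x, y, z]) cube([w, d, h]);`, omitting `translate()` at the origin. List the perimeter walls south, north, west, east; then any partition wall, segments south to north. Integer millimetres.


cube([4000, 150, 2550]);
translate([0, 3850, 0]) cube([4000, 150, 2550]);
translate([0, 150, 0]) cube([150, 3700, 2550]);
translate([3850, 150, 0]) cube([150, 3700, 2550]);


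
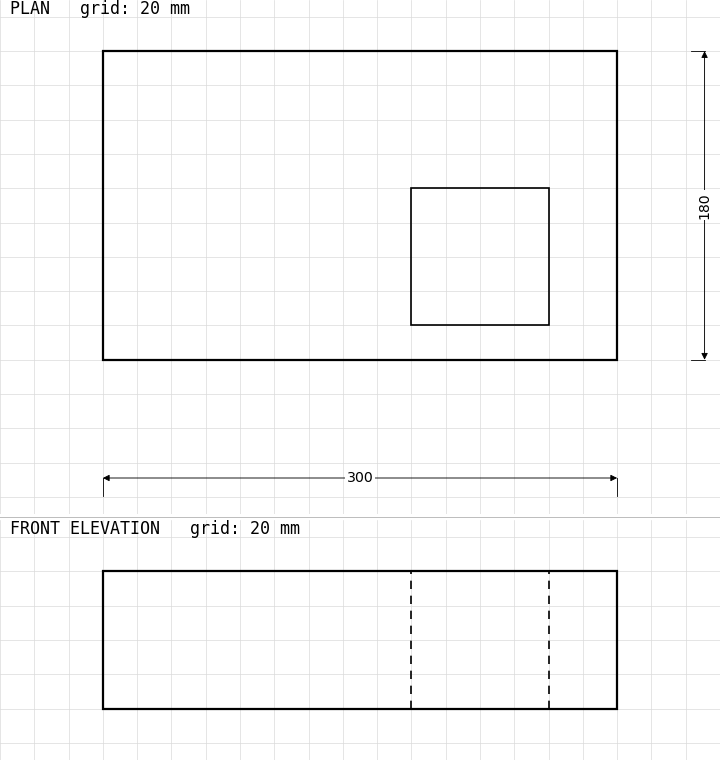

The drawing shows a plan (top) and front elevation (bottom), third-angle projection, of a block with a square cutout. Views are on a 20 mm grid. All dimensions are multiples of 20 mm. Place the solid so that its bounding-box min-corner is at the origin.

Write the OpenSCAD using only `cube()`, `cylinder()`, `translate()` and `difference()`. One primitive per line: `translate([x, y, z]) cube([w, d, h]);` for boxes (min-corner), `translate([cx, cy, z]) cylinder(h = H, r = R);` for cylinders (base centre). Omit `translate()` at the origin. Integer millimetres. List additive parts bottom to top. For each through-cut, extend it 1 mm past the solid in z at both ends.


difference() {
  cube([300, 180, 80]);
  translate([180, 20, -1]) cube([80, 80, 82]);
}


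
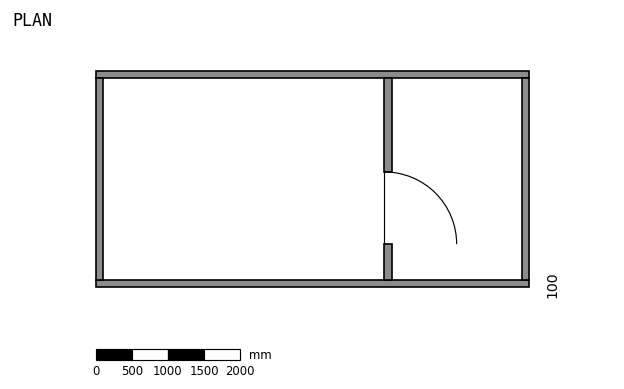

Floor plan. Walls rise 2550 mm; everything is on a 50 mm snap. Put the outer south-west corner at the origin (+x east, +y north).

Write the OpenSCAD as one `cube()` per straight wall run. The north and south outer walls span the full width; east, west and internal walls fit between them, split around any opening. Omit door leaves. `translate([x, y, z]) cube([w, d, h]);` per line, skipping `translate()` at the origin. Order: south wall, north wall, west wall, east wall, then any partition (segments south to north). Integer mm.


cube([6000, 100, 2550]);
translate([0, 2900, 0]) cube([6000, 100, 2550]);
translate([0, 100, 0]) cube([100, 2800, 2550]);
translate([5900, 100, 0]) cube([100, 2800, 2550]);
translate([4000, 100, 0]) cube([100, 500, 2550]);
translate([4000, 1600, 0]) cube([100, 1300, 2550]);


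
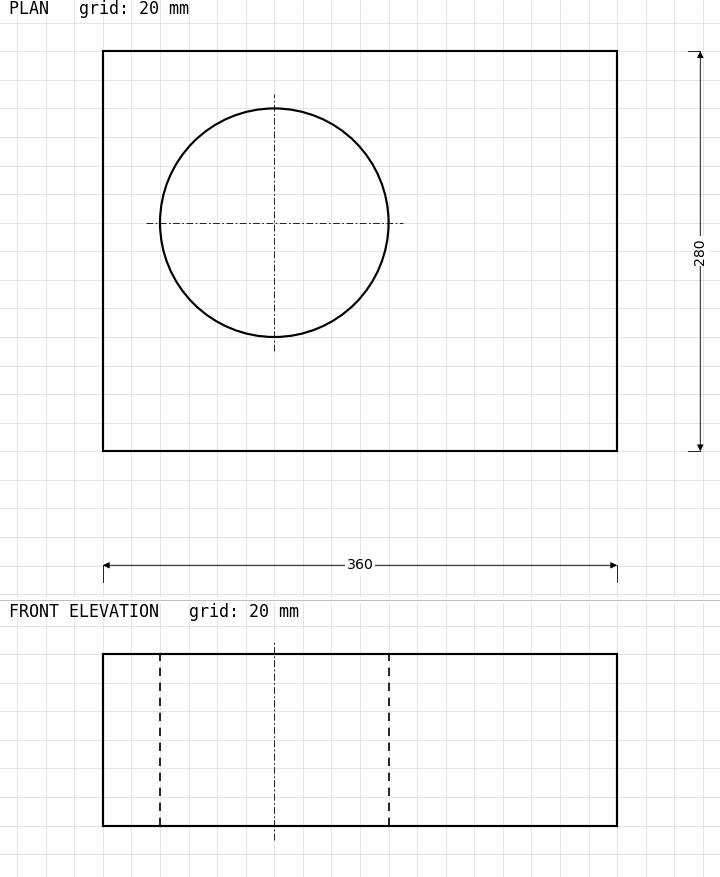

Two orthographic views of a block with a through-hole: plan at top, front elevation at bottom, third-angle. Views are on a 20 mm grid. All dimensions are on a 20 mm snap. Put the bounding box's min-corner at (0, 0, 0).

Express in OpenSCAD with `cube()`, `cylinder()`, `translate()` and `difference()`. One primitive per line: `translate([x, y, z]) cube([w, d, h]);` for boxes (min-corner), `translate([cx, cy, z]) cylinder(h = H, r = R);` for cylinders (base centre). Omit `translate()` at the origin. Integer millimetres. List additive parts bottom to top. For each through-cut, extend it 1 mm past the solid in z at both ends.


difference() {
  cube([360, 280, 120]);
  translate([120, 160, -1]) cylinder(h = 122, r = 80);
}
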